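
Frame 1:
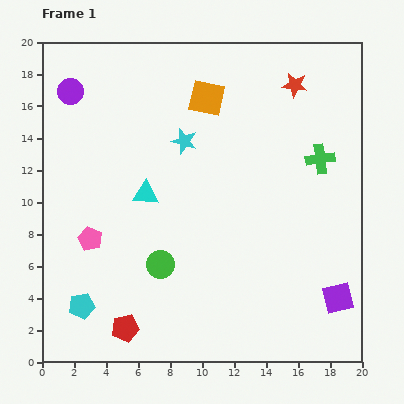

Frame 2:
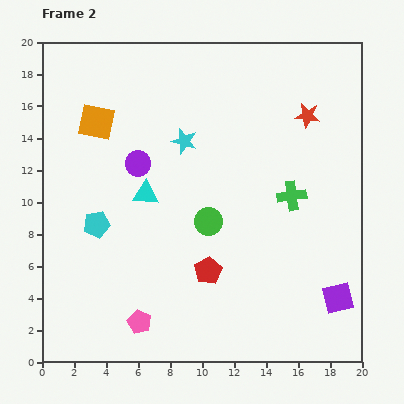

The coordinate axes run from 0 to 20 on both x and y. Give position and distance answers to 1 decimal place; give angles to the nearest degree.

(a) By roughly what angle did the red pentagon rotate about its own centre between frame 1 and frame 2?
18° counter-clockwise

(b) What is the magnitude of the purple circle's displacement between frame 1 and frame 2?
6.2

The purple circle moved from (1.8, 16.9) to (6.0, 12.4), a distance of √(4.2² + 4.5²) ≈ 6.2.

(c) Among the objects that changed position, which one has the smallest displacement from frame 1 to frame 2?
the red star

(moved 2.1)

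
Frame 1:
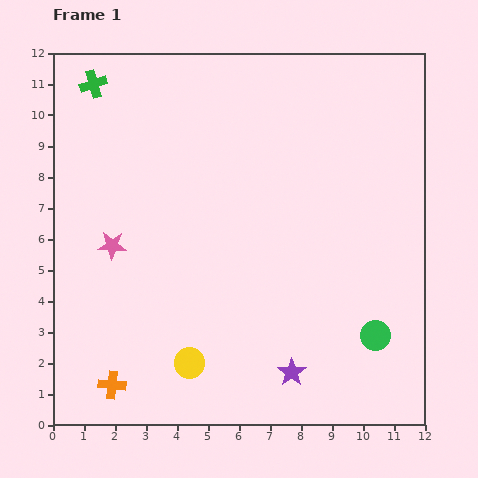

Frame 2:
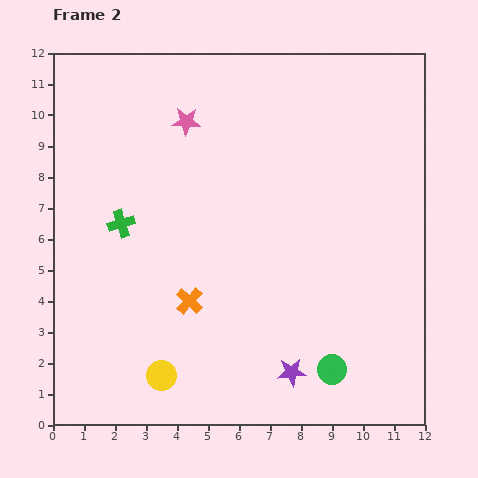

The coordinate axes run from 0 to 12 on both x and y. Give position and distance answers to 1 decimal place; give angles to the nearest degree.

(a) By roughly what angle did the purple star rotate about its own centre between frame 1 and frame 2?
30° clockwise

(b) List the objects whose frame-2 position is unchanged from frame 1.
the purple star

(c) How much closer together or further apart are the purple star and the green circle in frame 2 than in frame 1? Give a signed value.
-1.7

Distance in frame 1: 3.0. Distance in frame 2: 1.3.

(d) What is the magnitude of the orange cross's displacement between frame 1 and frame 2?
3.7

The orange cross moved from (1.9, 1.3) to (4.4, 4.0), a distance of √(2.5² + 2.7²) ≈ 3.7.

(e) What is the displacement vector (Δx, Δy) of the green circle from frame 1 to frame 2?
(-1.4, -1.1)

The green circle was at (10.4, 2.9) in frame 1 and (9.0, 1.8) in frame 2.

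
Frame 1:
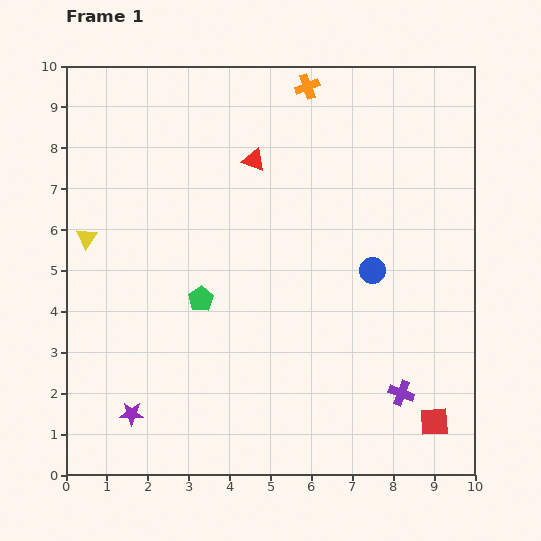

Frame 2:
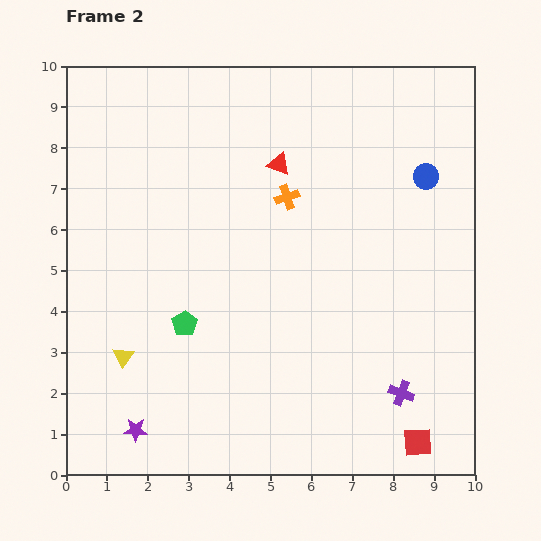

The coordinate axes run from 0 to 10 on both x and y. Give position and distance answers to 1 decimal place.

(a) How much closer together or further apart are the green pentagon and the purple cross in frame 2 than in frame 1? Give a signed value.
+0.2

Distance in frame 1: 5.4. Distance in frame 2: 5.6.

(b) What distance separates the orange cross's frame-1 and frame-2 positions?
2.7

The orange cross moved from (5.9, 9.5) to (5.4, 6.8), a distance of √(0.5² + 2.7²) ≈ 2.7.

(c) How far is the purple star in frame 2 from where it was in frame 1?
0.4

The purple star moved from (1.6, 1.5) to (1.7, 1.1), a distance of √(0.1² + 0.4²) ≈ 0.4.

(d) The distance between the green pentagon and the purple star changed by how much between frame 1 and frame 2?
-0.4

Distance in frame 1: 3.3. Distance in frame 2: 2.9.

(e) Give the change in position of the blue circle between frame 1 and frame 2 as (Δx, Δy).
(1.3, 2.3)

The blue circle was at (7.5, 5.0) in frame 1 and (8.8, 7.3) in frame 2.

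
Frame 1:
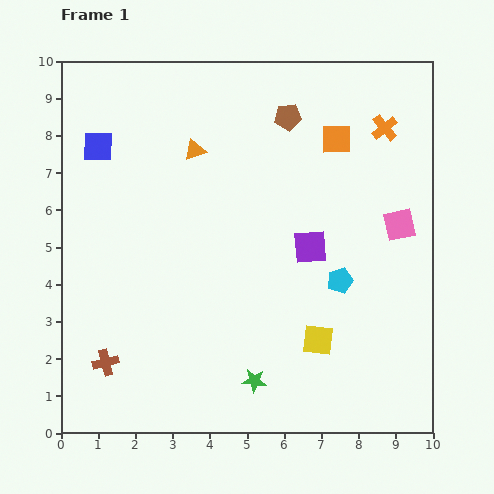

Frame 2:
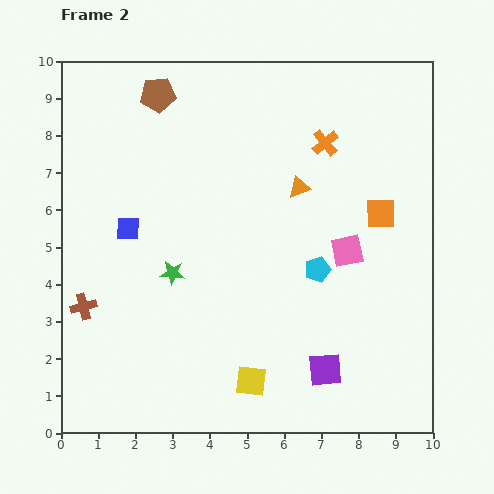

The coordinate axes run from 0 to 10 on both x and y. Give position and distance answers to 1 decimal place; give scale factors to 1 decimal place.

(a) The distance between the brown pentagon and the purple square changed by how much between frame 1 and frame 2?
+5.1

Distance in frame 1: 3.6. Distance in frame 2: 8.7.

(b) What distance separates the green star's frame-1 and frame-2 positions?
3.6

The green star moved from (5.2, 1.4) to (3.0, 4.3), a distance of √(2.2² + 2.9²) ≈ 3.6.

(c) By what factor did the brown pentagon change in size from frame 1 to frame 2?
1.3×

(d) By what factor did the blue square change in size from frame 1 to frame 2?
0.8×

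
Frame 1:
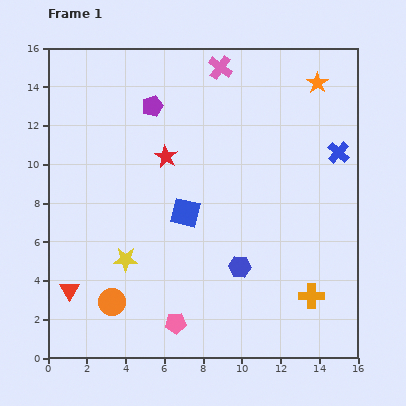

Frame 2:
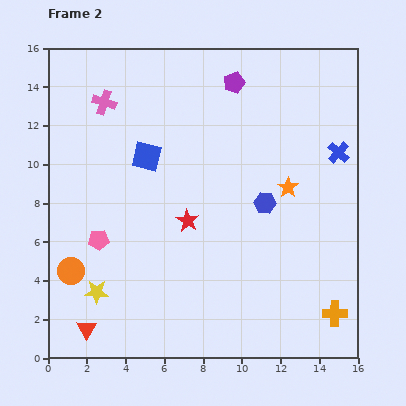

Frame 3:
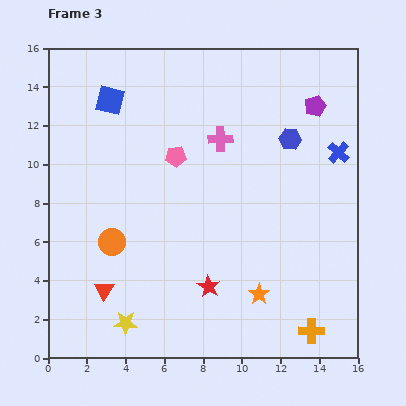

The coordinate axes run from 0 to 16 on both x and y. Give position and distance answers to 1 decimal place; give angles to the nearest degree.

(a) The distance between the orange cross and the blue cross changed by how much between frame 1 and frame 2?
+0.8

Distance in frame 1: 7.5. Distance in frame 2: 8.3.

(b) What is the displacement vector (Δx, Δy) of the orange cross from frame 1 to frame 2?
(1.2, -0.9)

The orange cross was at (13.6, 3.2) in frame 1 and (14.8, 2.3) in frame 2.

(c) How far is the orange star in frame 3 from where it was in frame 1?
11.3

The orange star moved from (13.9, 14.2) to (10.9, 3.3), a distance of √(3.0² + 10.9²) ≈ 11.3.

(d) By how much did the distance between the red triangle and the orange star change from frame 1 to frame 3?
-8.7

Distance in frame 1: 16.7. Distance in frame 3: 8.0.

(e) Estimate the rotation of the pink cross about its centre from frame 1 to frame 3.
37° counter-clockwise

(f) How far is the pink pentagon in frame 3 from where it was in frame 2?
5.9

The pink pentagon moved from (2.6, 6.1) to (6.6, 10.4), a distance of √(4.0² + 4.3²) ≈ 5.9.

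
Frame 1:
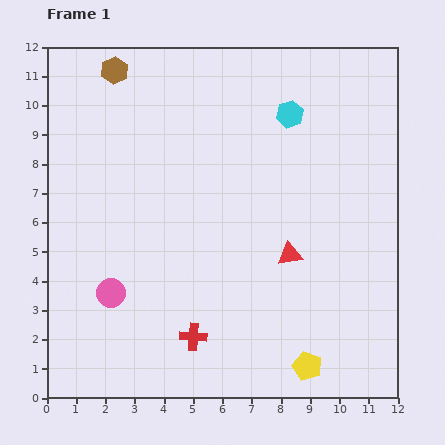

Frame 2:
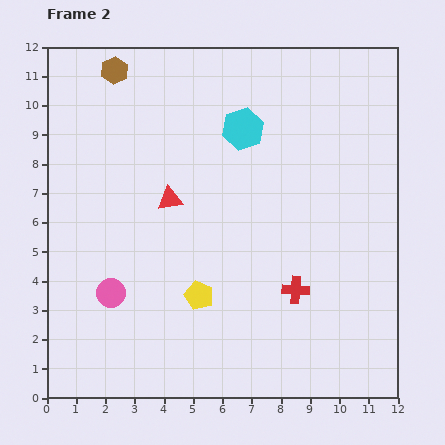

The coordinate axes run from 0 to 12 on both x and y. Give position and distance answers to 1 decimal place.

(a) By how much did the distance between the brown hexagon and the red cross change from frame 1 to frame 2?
+0.2

Distance in frame 1: 9.5. Distance in frame 2: 9.7.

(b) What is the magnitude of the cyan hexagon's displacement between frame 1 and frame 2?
1.7

The cyan hexagon moved from (8.3, 9.7) to (6.7, 9.2), a distance of √(1.6² + 0.5²) ≈ 1.7.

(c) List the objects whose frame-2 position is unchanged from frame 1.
the pink circle, the brown hexagon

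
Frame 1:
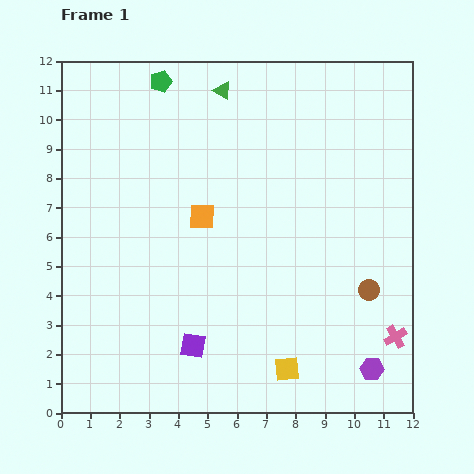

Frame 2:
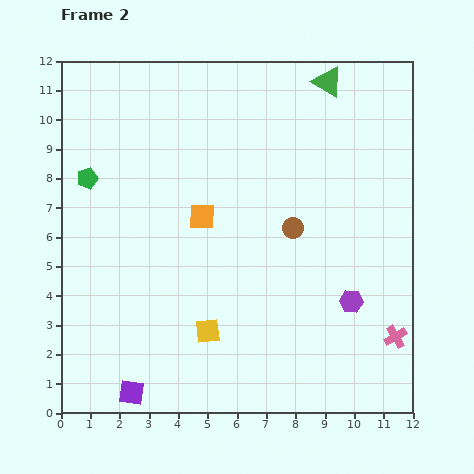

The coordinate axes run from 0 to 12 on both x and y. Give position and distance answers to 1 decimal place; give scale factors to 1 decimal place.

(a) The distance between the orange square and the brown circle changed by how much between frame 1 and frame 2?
-3.1

Distance in frame 1: 6.2. Distance in frame 2: 3.1.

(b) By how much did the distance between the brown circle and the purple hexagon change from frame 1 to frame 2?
+0.5

Distance in frame 1: 2.7. Distance in frame 2: 3.2.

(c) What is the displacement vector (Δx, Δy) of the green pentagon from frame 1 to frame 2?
(-2.5, -3.3)

The green pentagon was at (3.4, 11.3) in frame 1 and (0.9, 8.0) in frame 2.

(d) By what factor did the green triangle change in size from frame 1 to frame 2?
1.7×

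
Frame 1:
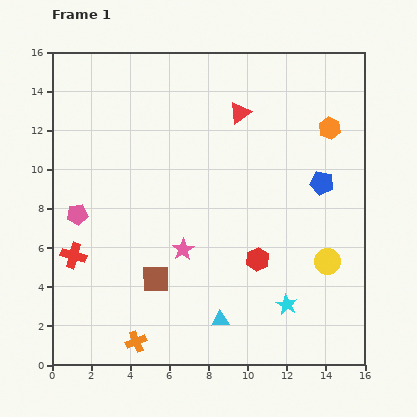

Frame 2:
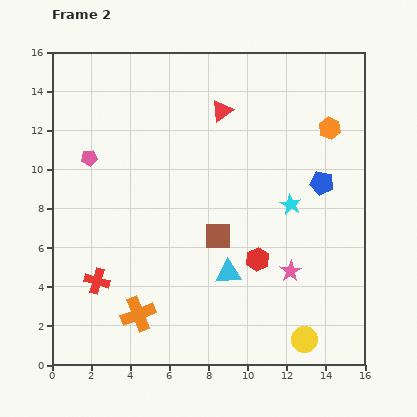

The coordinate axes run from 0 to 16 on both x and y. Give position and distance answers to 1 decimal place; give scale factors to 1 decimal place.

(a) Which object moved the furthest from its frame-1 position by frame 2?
the pink star

(moved 5.6; next 5.1)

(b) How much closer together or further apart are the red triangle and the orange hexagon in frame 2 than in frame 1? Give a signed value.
+0.9

Distance in frame 1: 4.7. Distance in frame 2: 5.6.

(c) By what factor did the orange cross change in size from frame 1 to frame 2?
1.7×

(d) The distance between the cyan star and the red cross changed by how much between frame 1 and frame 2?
-0.6

Distance in frame 1: 11.2. Distance in frame 2: 10.6.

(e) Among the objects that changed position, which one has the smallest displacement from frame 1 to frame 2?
the red triangle

(moved 0.9)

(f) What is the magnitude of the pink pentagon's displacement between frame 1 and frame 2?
3.0

The pink pentagon moved from (1.3, 7.7) to (1.9, 10.6), a distance of √(0.6² + 2.9²) ≈ 3.0.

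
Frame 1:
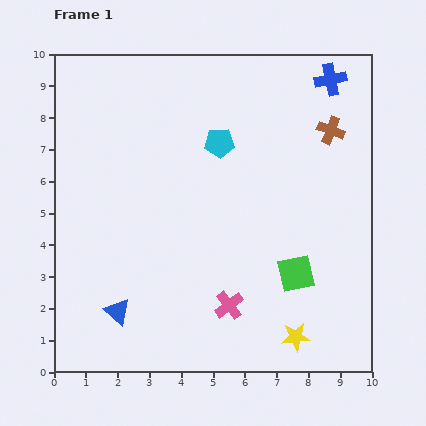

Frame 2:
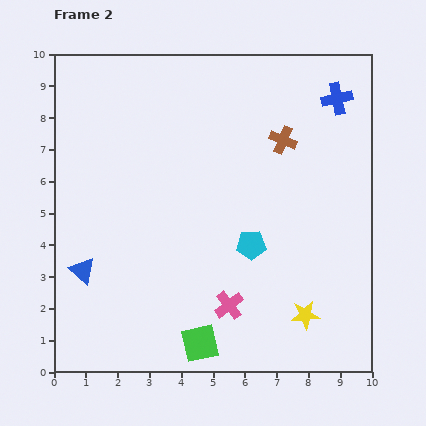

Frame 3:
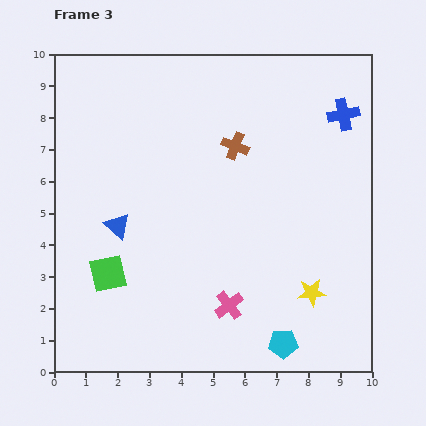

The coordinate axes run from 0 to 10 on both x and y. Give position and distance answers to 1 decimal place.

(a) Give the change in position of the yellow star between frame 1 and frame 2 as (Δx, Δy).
(0.3, 0.7)

The yellow star was at (7.6, 1.1) in frame 1 and (7.9, 1.8) in frame 2.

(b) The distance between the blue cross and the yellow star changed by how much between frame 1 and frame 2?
-1.3

Distance in frame 1: 8.2. Distance in frame 2: 6.9.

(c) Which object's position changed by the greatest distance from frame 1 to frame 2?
the green square

(moved 3.7; next 3.4)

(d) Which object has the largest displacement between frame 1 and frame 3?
the cyan pentagon

(moved 6.6; next 5.9)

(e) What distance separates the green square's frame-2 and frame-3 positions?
3.6

The green square moved from (4.6, 0.9) to (1.7, 3.1), a distance of √(2.9² + 2.2²) ≈ 3.6.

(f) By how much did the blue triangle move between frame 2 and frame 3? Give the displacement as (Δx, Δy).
(1.1, 1.4)

The blue triangle was at (0.9, 3.2) in frame 2 and (2.0, 4.6) in frame 3.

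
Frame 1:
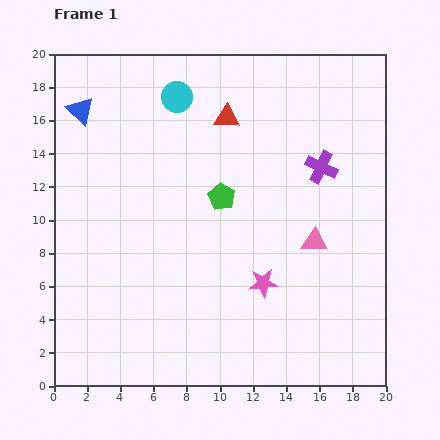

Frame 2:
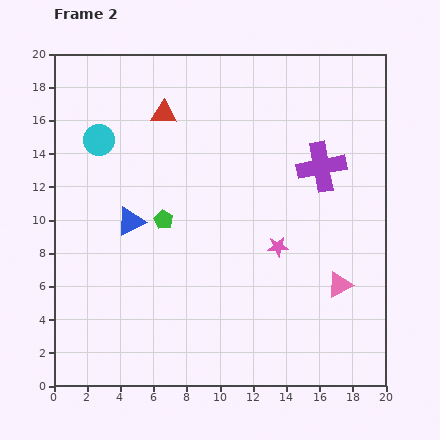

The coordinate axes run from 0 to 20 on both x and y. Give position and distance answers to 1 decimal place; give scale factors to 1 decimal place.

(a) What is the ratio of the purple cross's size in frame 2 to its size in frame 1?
1.5×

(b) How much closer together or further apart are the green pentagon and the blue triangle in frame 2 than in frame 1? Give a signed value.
-8.0

Distance in frame 1: 10.0. Distance in frame 2: 2.0.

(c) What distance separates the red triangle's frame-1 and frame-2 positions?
3.8

The red triangle moved from (10.4, 16.2) to (6.6, 16.4), a distance of √(3.8² + 0.2²) ≈ 3.8.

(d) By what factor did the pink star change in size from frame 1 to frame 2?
0.7×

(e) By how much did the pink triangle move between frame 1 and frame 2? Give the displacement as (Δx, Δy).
(1.5, -2.6)

The pink triangle was at (15.7, 8.7) in frame 1 and (17.2, 6.1) in frame 2.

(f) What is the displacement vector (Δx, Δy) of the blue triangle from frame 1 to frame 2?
(3.0, -6.7)

The blue triangle was at (1.6, 16.6) in frame 1 and (4.6, 9.9) in frame 2.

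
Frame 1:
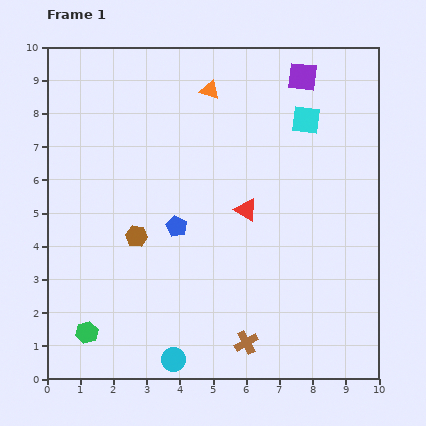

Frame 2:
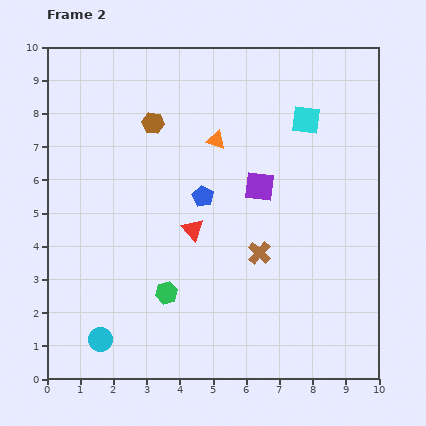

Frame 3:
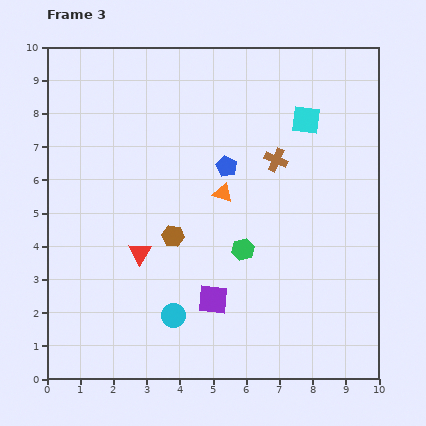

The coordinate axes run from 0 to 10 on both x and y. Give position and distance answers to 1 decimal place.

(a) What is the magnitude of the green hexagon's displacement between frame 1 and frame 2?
2.7

The green hexagon moved from (1.2, 1.4) to (3.6, 2.6), a distance of √(2.4² + 1.2²) ≈ 2.7.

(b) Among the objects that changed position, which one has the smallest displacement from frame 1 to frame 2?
the blue pentagon

(moved 1.2)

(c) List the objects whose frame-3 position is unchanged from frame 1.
the cyan square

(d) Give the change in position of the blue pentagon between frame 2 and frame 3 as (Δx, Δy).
(0.7, 0.9)

The blue pentagon was at (4.7, 5.5) in frame 2 and (5.4, 6.4) in frame 3.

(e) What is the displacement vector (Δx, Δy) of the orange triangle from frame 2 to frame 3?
(0.2, -1.6)

The orange triangle was at (5.1, 7.2) in frame 2 and (5.3, 5.6) in frame 3.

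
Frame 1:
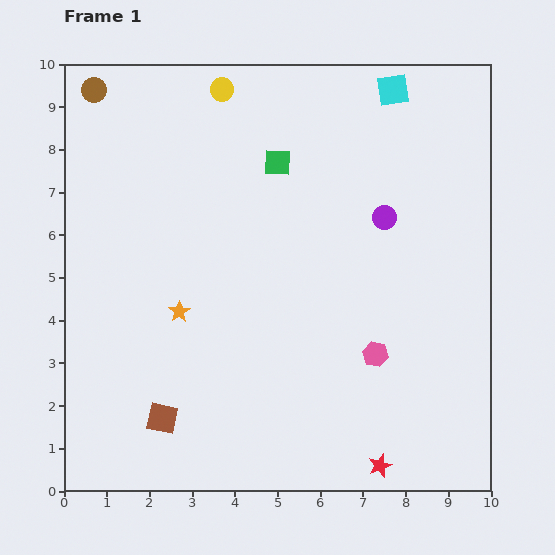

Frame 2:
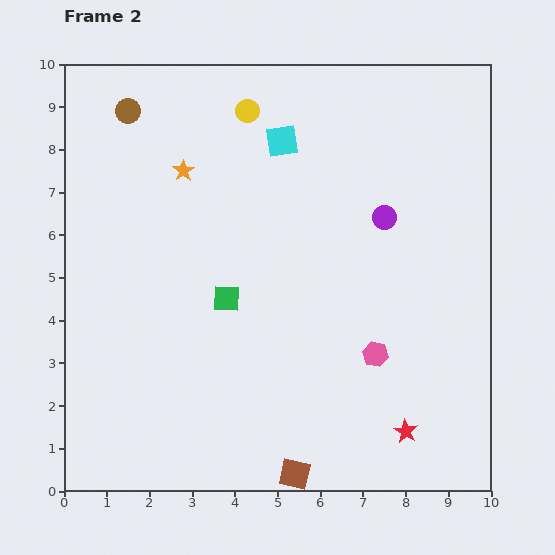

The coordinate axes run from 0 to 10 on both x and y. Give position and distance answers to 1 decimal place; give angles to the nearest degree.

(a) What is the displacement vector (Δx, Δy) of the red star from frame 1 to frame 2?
(0.6, 0.8)

The red star was at (7.4, 0.6) in frame 1 and (8.0, 1.4) in frame 2.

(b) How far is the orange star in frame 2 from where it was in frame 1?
3.3

The orange star moved from (2.7, 4.2) to (2.8, 7.5), a distance of √(0.1² + 3.3²) ≈ 3.3.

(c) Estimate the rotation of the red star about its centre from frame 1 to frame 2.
23° counter-clockwise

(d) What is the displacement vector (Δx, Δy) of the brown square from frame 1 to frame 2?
(3.1, -1.3)

The brown square was at (2.3, 1.7) in frame 1 and (5.4, 0.4) in frame 2.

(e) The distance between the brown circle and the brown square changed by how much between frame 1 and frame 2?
+1.5

Distance in frame 1: 7.9. Distance in frame 2: 9.4.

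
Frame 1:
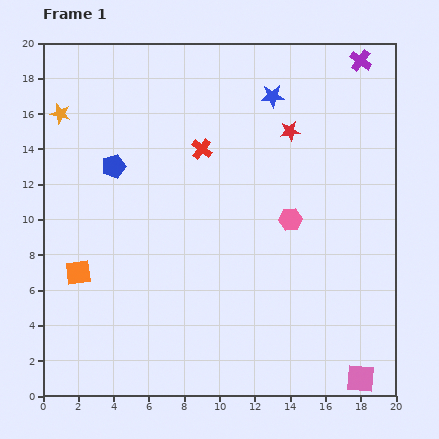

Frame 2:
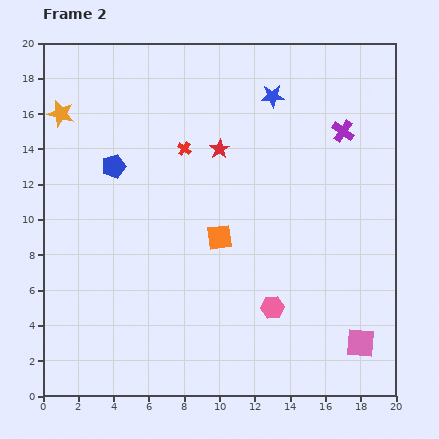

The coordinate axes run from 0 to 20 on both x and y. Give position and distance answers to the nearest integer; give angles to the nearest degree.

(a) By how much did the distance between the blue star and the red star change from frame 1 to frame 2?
+2

Distance in frame 1: 2. Distance in frame 2: 4.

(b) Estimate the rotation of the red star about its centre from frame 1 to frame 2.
25° counter-clockwise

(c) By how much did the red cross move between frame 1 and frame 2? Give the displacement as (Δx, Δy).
(-1, 0)

The red cross was at (9, 14) in frame 1 and (8, 14) in frame 2.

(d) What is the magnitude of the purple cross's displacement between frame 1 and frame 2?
4

The purple cross moved from (18, 19) to (17, 15), a distance of √(1² + 4²) ≈ 4.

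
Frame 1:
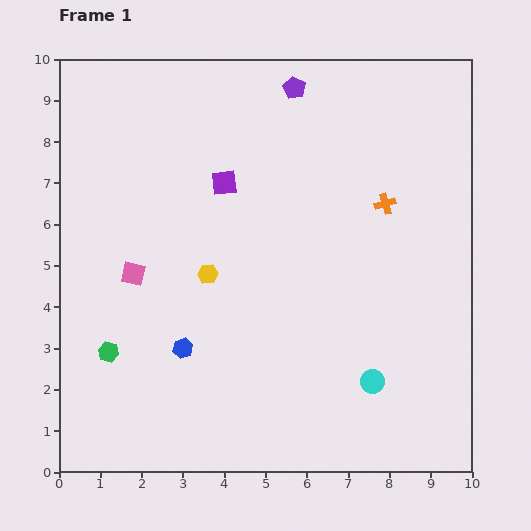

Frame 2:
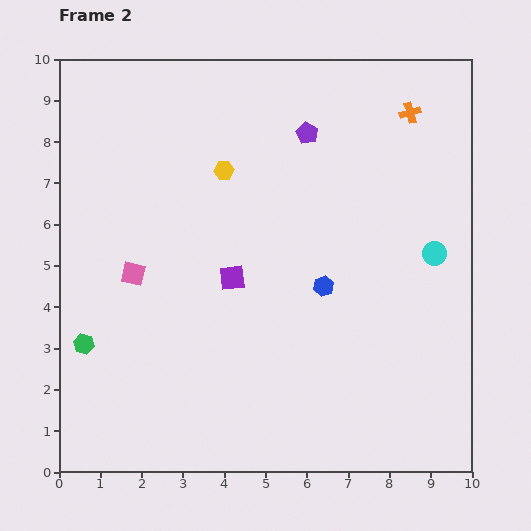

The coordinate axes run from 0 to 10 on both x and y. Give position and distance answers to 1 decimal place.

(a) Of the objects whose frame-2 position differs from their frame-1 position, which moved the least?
the green hexagon

(moved 0.6)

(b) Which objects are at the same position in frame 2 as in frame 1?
the pink square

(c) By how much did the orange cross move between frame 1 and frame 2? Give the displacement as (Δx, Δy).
(0.6, 2.2)

The orange cross was at (7.9, 6.5) in frame 1 and (8.5, 8.7) in frame 2.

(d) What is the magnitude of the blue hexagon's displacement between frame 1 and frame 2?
3.7

The blue hexagon moved from (3.0, 3.0) to (6.4, 4.5), a distance of √(3.4² + 1.5²) ≈ 3.7.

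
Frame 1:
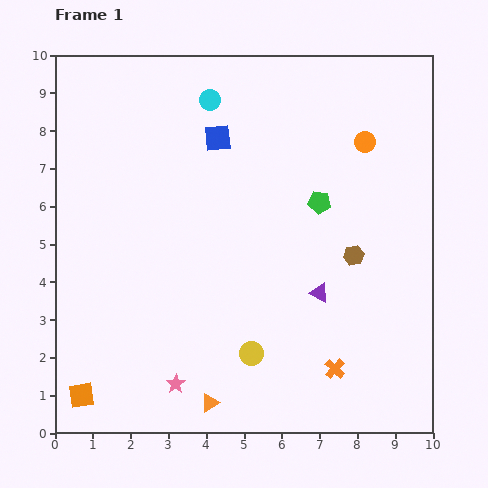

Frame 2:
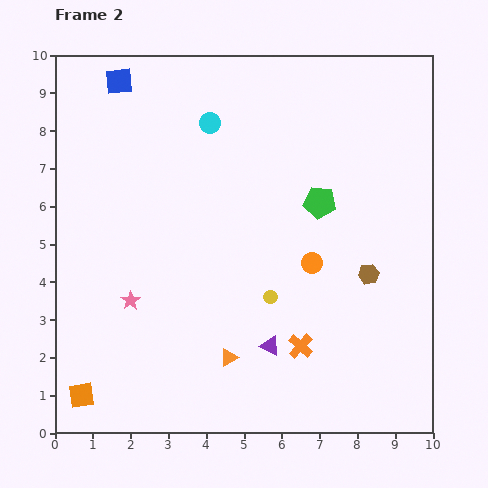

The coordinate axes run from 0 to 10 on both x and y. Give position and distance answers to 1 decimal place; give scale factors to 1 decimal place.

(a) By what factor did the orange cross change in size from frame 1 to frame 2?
1.3×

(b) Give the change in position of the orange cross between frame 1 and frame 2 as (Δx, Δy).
(-0.9, 0.6)

The orange cross was at (7.4, 1.7) in frame 1 and (6.5, 2.3) in frame 2.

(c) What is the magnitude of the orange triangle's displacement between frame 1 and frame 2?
1.3

The orange triangle moved from (4.1, 0.8) to (4.6, 2.0), a distance of √(0.5² + 1.2²) ≈ 1.3.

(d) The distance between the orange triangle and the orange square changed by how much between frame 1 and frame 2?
+0.6

Distance in frame 1: 3.4. Distance in frame 2: 4.0.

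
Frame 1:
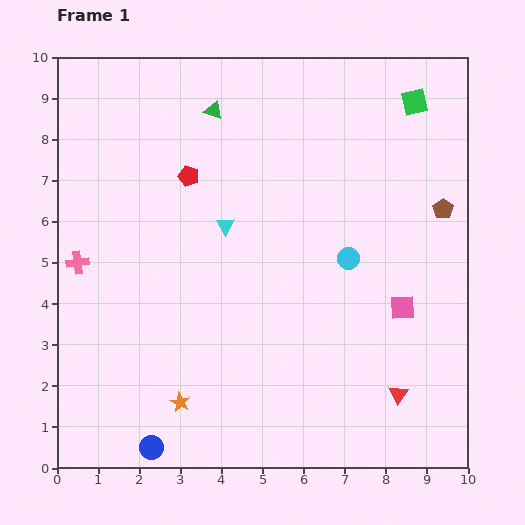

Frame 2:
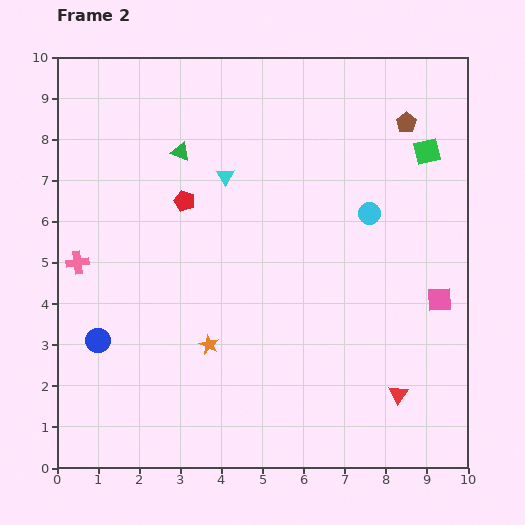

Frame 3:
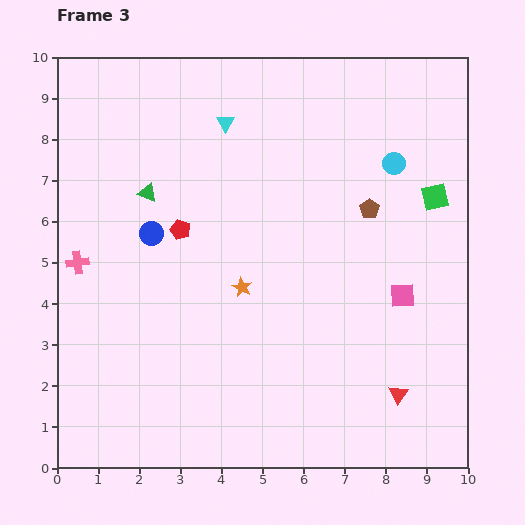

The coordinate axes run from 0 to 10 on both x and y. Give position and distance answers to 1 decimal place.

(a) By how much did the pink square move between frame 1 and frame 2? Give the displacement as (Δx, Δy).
(0.9, 0.2)

The pink square was at (8.4, 3.9) in frame 1 and (9.3, 4.1) in frame 2.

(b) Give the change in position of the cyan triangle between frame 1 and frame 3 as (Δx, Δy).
(0.0, 2.5)

The cyan triangle was at (4.1, 5.9) in frame 1 and (4.1, 8.4) in frame 3.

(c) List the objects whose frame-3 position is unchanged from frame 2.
the pink cross, the red triangle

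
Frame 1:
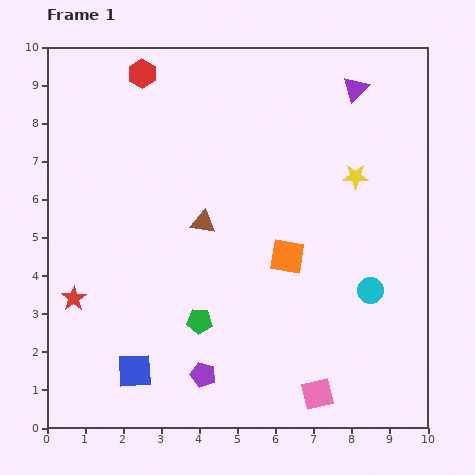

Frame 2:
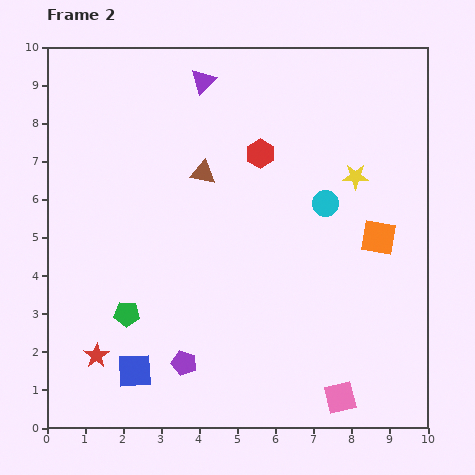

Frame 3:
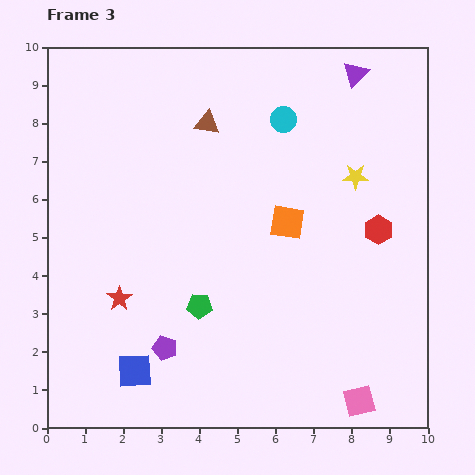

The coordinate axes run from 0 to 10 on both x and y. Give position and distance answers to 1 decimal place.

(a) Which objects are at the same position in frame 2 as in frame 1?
the blue square, the yellow star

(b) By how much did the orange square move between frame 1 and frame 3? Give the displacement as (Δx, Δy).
(0.0, 0.9)

The orange square was at (6.3, 4.5) in frame 1 and (6.3, 5.4) in frame 3.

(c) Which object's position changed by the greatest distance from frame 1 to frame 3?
the red hexagon

(moved 7.4; next 5.1)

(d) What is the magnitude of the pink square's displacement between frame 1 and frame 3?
1.1

The pink square moved from (7.1, 0.9) to (8.2, 0.7), a distance of √(1.1² + 0.2²) ≈ 1.1.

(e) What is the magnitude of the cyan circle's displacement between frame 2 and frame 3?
2.5

The cyan circle moved from (7.3, 5.9) to (6.2, 8.1), a distance of √(1.1² + 2.2²) ≈ 2.5.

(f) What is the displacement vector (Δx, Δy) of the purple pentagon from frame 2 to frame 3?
(-0.5, 0.4)

The purple pentagon was at (3.6, 1.7) in frame 2 and (3.1, 2.1) in frame 3.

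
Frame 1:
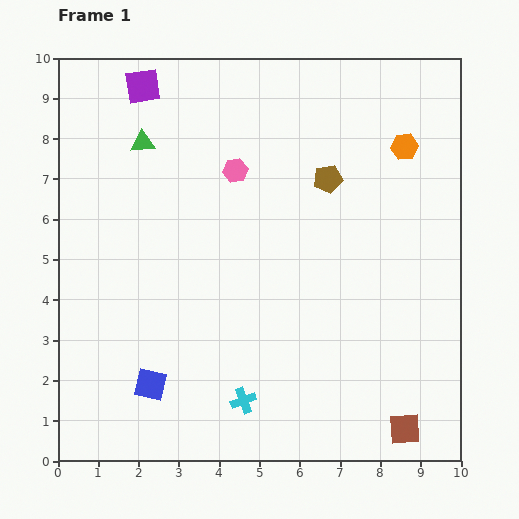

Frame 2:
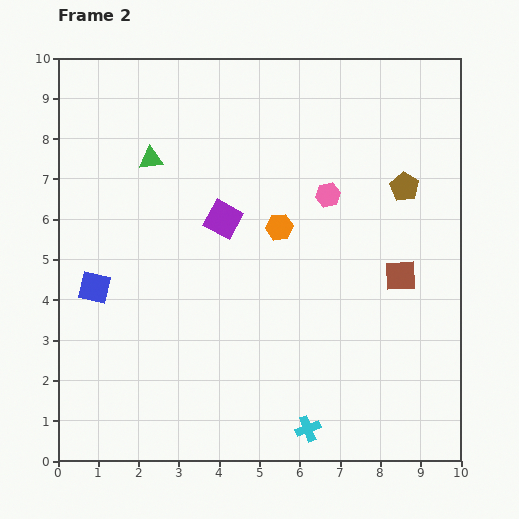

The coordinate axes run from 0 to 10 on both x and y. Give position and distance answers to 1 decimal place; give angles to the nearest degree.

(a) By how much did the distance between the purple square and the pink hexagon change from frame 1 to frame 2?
-0.4

Distance in frame 1: 3.1. Distance in frame 2: 2.7.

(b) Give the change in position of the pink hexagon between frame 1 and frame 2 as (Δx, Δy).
(2.3, -0.6)

The pink hexagon was at (4.4, 7.2) in frame 1 and (6.7, 6.6) in frame 2.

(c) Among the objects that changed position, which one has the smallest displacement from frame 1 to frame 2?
the green triangle

(moved 0.4)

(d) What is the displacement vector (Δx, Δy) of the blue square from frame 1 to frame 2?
(-1.4, 2.4)

The blue square was at (2.3, 1.9) in frame 1 and (0.9, 4.3) in frame 2.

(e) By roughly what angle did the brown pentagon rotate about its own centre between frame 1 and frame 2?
31° counter-clockwise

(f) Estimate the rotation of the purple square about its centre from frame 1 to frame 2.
37° clockwise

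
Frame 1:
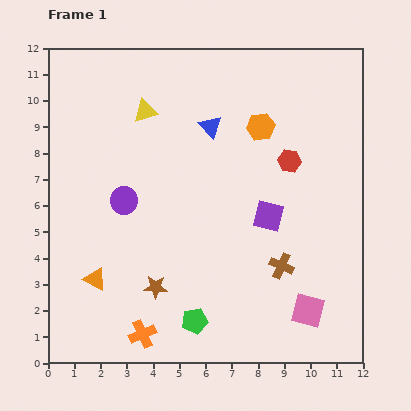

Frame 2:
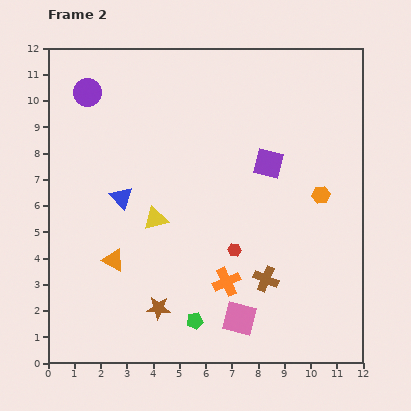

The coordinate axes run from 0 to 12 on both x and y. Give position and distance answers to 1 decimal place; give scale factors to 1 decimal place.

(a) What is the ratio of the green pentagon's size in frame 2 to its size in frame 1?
0.6×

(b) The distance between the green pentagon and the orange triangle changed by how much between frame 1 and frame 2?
-0.2

Distance in frame 1: 4.1. Distance in frame 2: 3.9.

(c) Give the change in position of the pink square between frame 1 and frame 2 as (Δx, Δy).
(-2.6, -0.3)

The pink square was at (9.9, 2.0) in frame 1 and (7.3, 1.7) in frame 2.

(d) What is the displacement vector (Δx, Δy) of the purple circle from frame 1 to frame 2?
(-1.4, 4.1)

The purple circle was at (2.9, 6.2) in frame 1 and (1.5, 10.3) in frame 2.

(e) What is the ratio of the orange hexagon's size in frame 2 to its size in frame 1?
0.6×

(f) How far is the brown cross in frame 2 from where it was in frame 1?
0.8

The brown cross moved from (8.9, 3.7) to (8.3, 3.2), a distance of √(0.6² + 0.5²) ≈ 0.8.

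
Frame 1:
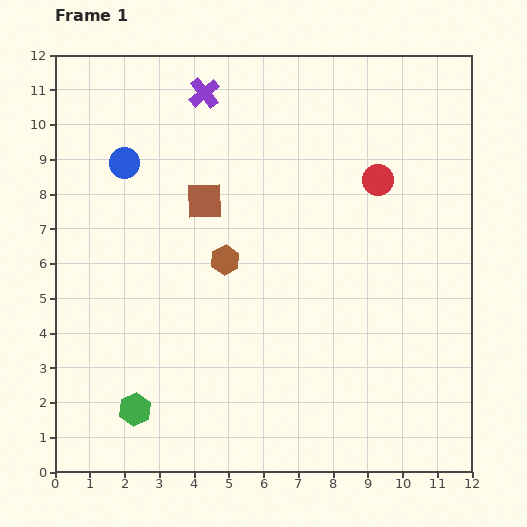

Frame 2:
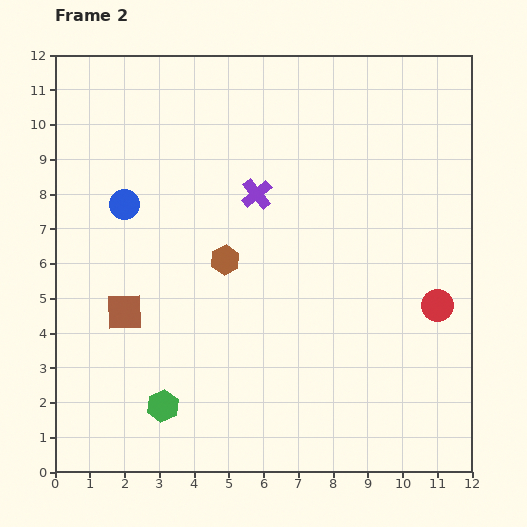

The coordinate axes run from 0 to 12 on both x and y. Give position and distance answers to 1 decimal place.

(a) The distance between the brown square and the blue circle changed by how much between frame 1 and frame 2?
+0.6

Distance in frame 1: 2.5. Distance in frame 2: 3.1.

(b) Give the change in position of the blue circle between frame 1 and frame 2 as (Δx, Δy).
(0.0, -1.2)

The blue circle was at (2.0, 8.9) in frame 1 and (2.0, 7.7) in frame 2.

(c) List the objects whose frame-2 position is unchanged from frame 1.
the brown hexagon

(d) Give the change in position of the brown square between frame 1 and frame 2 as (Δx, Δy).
(-2.3, -3.2)

The brown square was at (4.3, 7.8) in frame 1 and (2.0, 4.6) in frame 2.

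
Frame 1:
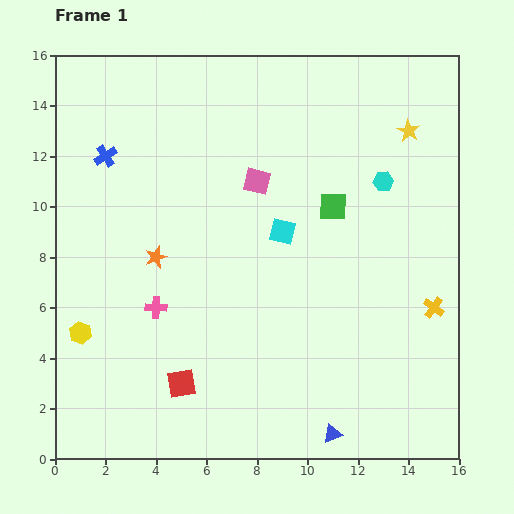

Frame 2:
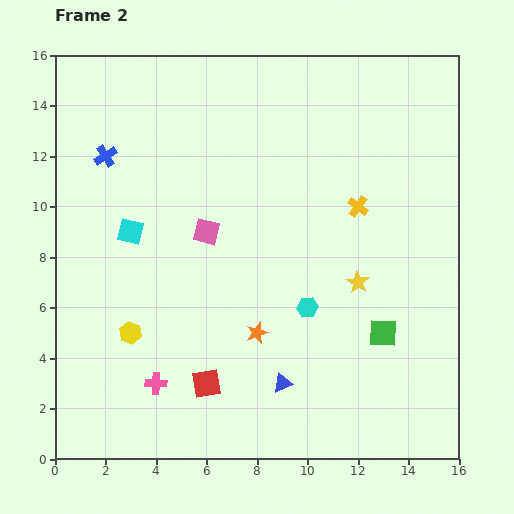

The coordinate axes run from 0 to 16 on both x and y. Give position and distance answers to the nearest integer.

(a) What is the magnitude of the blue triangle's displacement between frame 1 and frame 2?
3

The blue triangle moved from (11, 1) to (9, 3), a distance of √(2² + 2²) ≈ 3.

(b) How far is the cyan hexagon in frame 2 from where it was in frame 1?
6

The cyan hexagon moved from (13, 11) to (10, 6), a distance of √(3² + 5²) ≈ 6.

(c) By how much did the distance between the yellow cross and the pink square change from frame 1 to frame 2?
-3

Distance in frame 1: 9. Distance in frame 2: 6.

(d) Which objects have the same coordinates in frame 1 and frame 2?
the blue cross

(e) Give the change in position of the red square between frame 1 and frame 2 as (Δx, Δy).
(1, 0)

The red square was at (5, 3) in frame 1 and (6, 3) in frame 2.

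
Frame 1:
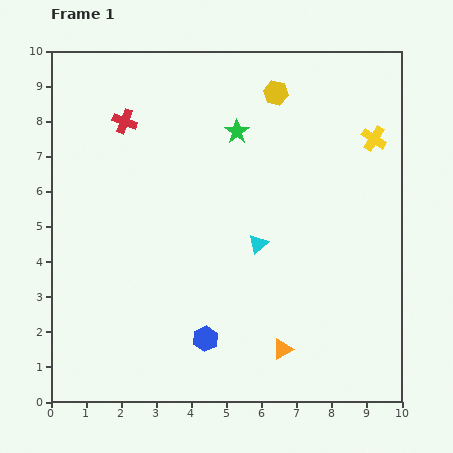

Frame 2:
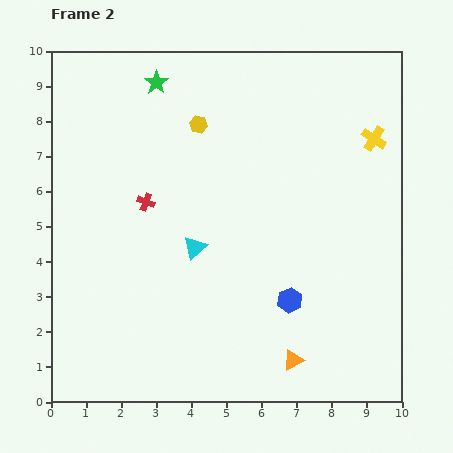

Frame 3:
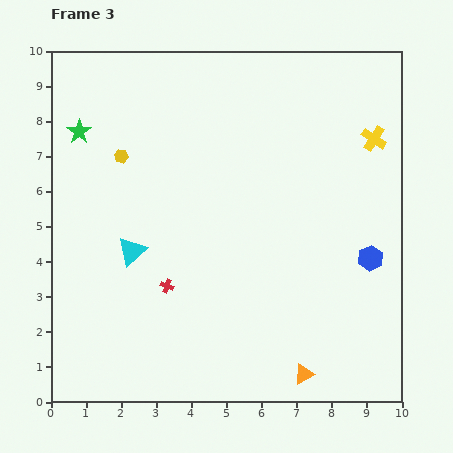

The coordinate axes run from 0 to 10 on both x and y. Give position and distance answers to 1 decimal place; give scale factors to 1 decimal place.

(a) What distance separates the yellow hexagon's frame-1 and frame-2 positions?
2.4

The yellow hexagon moved from (6.4, 8.8) to (4.2, 7.9), a distance of √(2.2² + 0.9²) ≈ 2.4.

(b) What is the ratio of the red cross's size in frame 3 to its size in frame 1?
0.6×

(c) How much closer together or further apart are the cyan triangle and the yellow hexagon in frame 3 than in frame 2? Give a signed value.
-0.8

Distance in frame 2: 3.5. Distance in frame 3: 2.7.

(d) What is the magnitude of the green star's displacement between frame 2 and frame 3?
2.6

The green star moved from (3.0, 9.1) to (0.8, 7.7), a distance of √(2.2² + 1.4²) ≈ 2.6.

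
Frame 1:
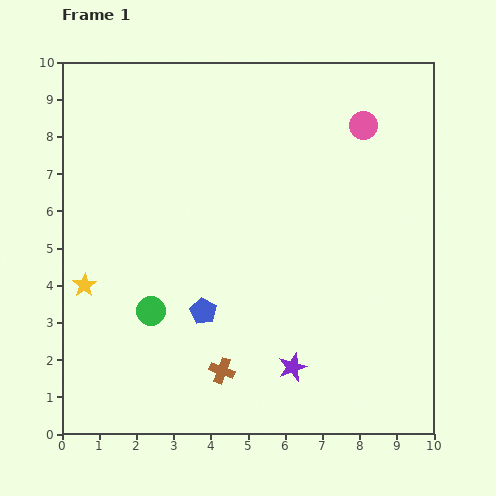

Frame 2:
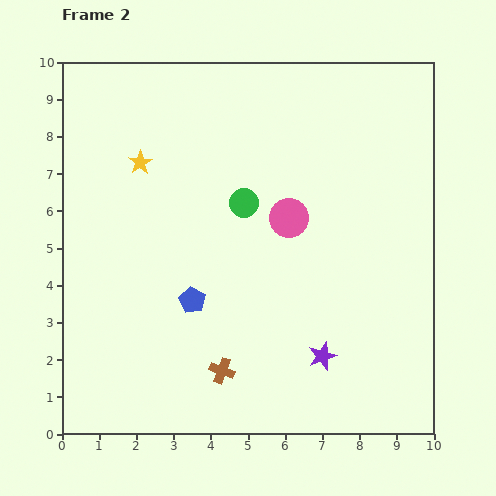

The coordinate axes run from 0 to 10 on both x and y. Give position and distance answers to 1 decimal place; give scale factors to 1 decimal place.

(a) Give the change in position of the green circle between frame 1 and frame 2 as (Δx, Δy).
(2.5, 2.9)

The green circle was at (2.4, 3.3) in frame 1 and (4.9, 6.2) in frame 2.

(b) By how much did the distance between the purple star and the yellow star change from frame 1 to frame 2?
+1.1

Distance in frame 1: 6.0. Distance in frame 2: 7.1.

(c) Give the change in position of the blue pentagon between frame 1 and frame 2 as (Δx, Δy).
(-0.3, 0.3)

The blue pentagon was at (3.8, 3.3) in frame 1 and (3.5, 3.6) in frame 2.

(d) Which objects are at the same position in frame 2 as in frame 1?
the brown cross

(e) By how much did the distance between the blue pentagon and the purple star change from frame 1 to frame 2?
+1.0

Distance in frame 1: 2.8. Distance in frame 2: 3.8.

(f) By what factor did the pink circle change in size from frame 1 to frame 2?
1.4×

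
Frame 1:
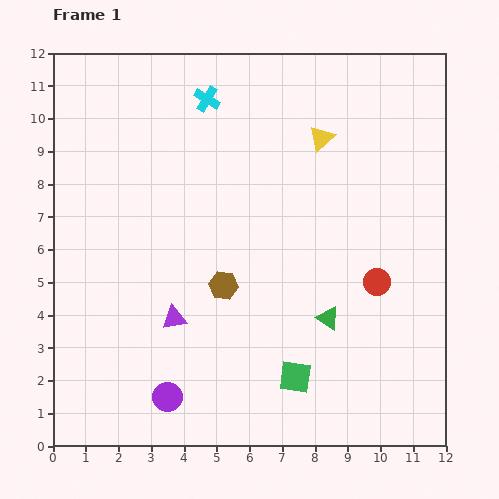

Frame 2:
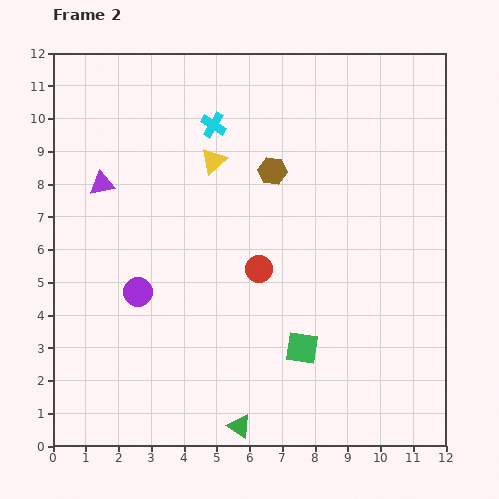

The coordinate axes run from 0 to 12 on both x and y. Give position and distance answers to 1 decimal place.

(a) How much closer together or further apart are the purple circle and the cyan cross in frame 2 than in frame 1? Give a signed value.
-3.6

Distance in frame 1: 9.2. Distance in frame 2: 5.6.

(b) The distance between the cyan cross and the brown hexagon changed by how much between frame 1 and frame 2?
-3.4

Distance in frame 1: 5.7. Distance in frame 2: 2.3.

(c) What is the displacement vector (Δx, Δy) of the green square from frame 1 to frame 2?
(0.2, 0.9)

The green square was at (7.4, 2.1) in frame 1 and (7.6, 3.0) in frame 2.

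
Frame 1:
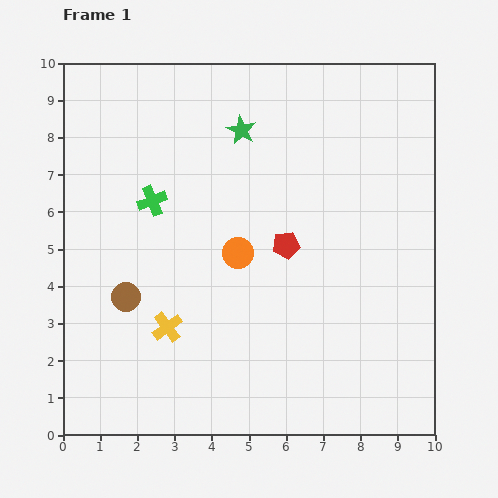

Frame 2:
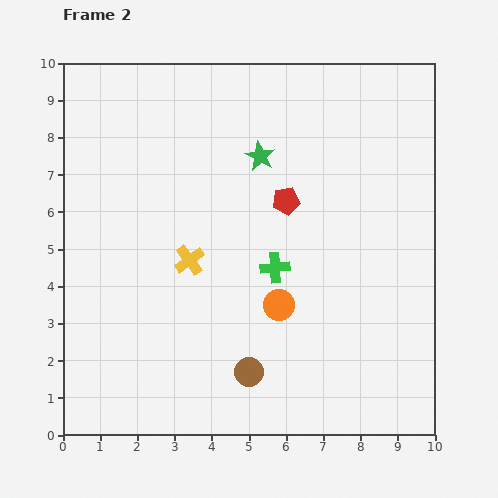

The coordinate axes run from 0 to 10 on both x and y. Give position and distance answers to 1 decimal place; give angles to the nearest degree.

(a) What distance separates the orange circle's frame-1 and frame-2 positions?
1.8

The orange circle moved from (4.7, 4.9) to (5.8, 3.5), a distance of √(1.1² + 1.4²) ≈ 1.8.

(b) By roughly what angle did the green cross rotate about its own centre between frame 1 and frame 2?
17° clockwise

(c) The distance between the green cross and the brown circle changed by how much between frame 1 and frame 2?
+0.2

Distance in frame 1: 2.7. Distance in frame 2: 2.9.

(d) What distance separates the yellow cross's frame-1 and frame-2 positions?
1.9

The yellow cross moved from (2.8, 2.9) to (3.4, 4.7), a distance of √(0.6² + 1.8²) ≈ 1.9.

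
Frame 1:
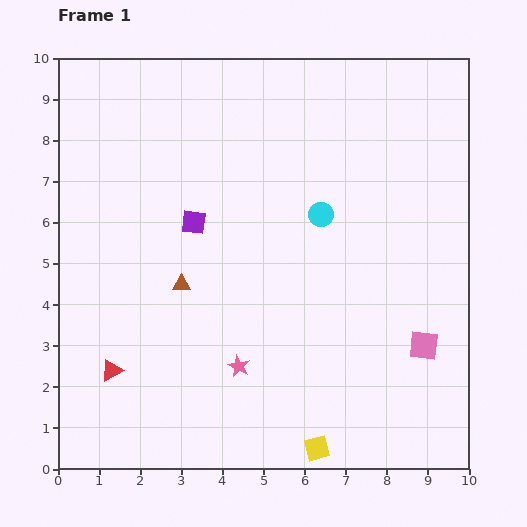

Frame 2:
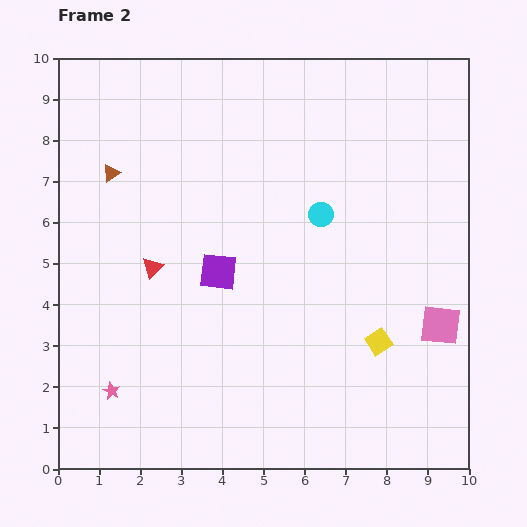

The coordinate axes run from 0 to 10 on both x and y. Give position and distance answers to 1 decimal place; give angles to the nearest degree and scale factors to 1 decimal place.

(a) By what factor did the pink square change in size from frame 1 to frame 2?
1.4×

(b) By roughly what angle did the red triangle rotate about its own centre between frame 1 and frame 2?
17° counter-clockwise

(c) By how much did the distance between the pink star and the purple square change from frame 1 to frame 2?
+0.2

Distance in frame 1: 3.7. Distance in frame 2: 3.9.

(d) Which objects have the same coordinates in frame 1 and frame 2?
the cyan circle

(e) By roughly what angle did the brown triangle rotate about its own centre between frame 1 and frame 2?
33° counter-clockwise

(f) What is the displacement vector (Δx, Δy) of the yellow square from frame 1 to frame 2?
(1.5, 2.6)

The yellow square was at (6.3, 0.5) in frame 1 and (7.8, 3.1) in frame 2.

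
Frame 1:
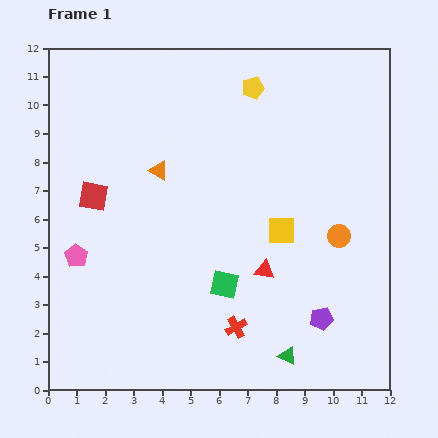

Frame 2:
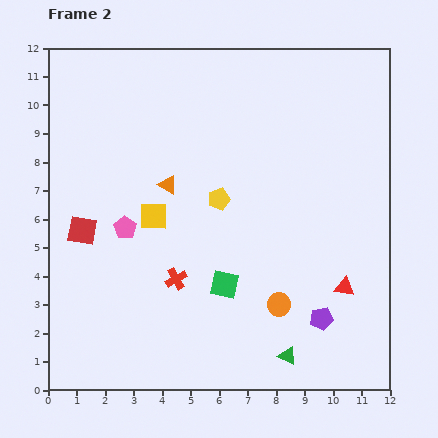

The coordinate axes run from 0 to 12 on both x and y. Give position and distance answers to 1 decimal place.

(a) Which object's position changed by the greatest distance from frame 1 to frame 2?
the yellow square

(moved 4.5; next 4.1)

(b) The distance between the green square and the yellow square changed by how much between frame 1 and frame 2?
+0.7

Distance in frame 1: 2.8. Distance in frame 2: 3.5.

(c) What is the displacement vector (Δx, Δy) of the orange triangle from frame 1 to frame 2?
(0.3, -0.5)

The orange triangle was at (3.9, 7.7) in frame 1 and (4.2, 7.2) in frame 2.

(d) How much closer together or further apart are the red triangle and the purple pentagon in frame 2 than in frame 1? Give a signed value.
-1.2

Distance in frame 1: 2.6. Distance in frame 2: 1.4.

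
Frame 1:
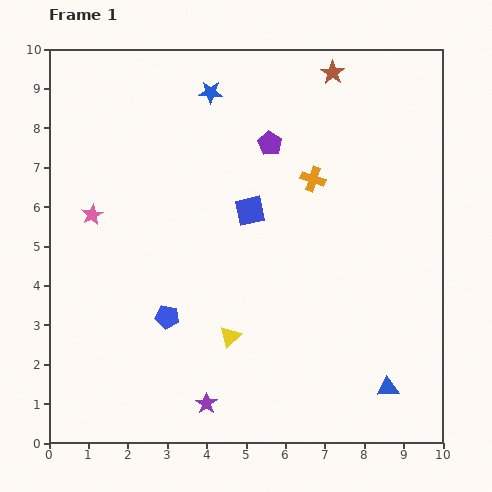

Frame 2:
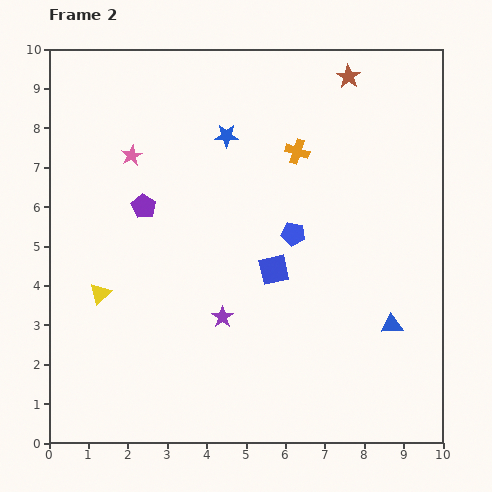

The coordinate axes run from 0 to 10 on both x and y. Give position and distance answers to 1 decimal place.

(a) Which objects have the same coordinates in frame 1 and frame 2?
none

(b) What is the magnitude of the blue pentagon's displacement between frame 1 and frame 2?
3.8

The blue pentagon moved from (3.0, 3.2) to (6.2, 5.3), a distance of √(3.2² + 2.1²) ≈ 3.8.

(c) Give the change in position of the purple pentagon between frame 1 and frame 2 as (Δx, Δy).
(-3.2, -1.6)

The purple pentagon was at (5.6, 7.6) in frame 1 and (2.4, 6.0) in frame 2.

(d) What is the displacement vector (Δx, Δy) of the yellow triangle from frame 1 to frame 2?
(-3.3, 1.1)

The yellow triangle was at (4.6, 2.7) in frame 1 and (1.3, 3.8) in frame 2.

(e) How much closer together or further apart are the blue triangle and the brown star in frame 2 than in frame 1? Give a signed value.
-1.7

Distance in frame 1: 8.1. Distance in frame 2: 6.4.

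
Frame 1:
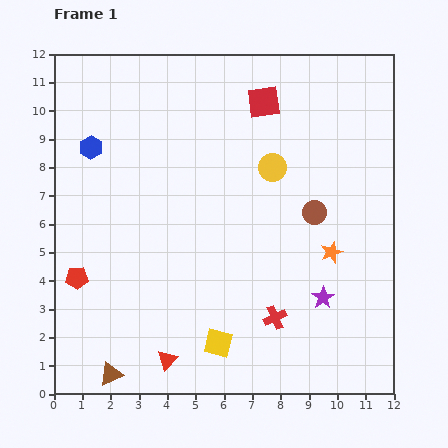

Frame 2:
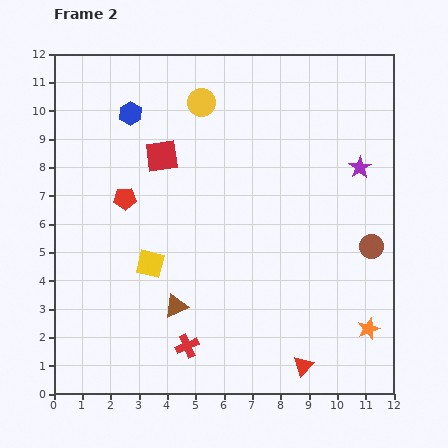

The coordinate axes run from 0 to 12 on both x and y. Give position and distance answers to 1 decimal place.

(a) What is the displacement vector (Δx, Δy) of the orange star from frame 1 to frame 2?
(1.3, -2.7)

The orange star was at (9.8, 5.0) in frame 1 and (11.1, 2.3) in frame 2.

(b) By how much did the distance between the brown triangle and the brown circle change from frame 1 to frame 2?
-2.0

Distance in frame 1: 9.2. Distance in frame 2: 7.2.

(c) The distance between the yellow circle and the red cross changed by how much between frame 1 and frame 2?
+3.3

Distance in frame 1: 5.3. Distance in frame 2: 8.6.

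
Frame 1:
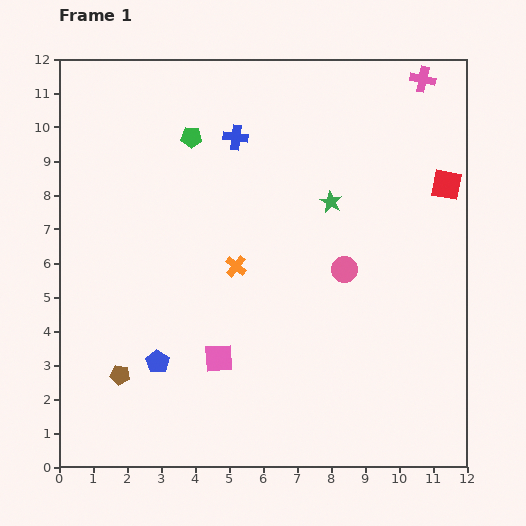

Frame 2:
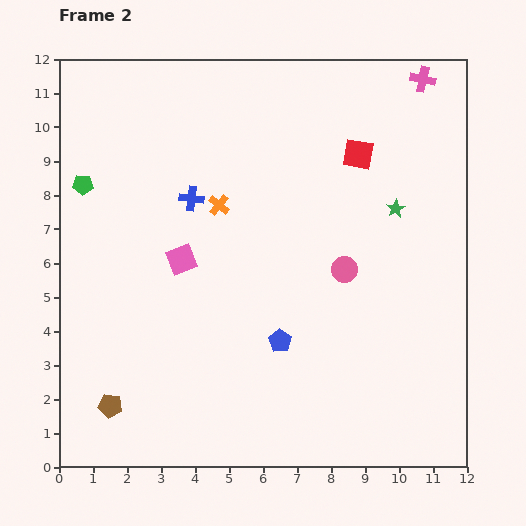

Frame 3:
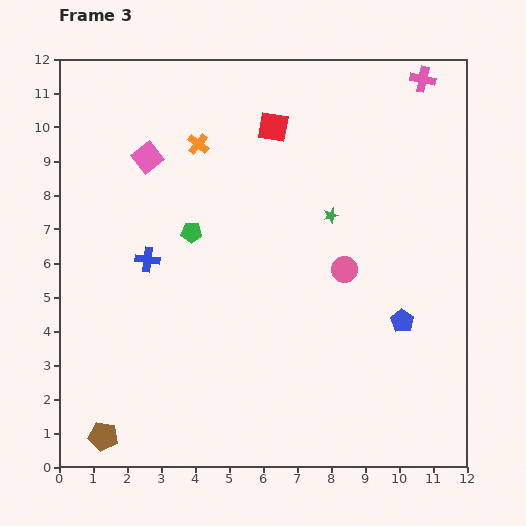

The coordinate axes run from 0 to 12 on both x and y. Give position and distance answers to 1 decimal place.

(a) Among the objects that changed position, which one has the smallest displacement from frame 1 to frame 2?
the brown pentagon

(moved 0.9)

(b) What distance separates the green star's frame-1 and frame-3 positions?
0.4

The green star moved from (8.0, 7.8) to (8.0, 7.4), a distance of √(0.0² + 0.4²) ≈ 0.4.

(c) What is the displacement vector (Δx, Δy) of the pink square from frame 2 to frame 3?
(-1.0, 3.0)

The pink square was at (3.6, 6.1) in frame 2 and (2.6, 9.1) in frame 3.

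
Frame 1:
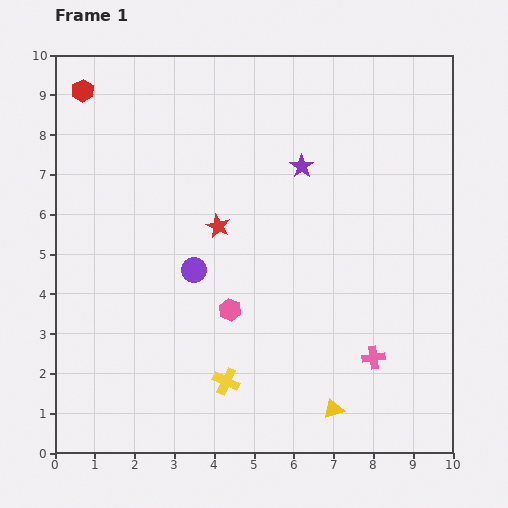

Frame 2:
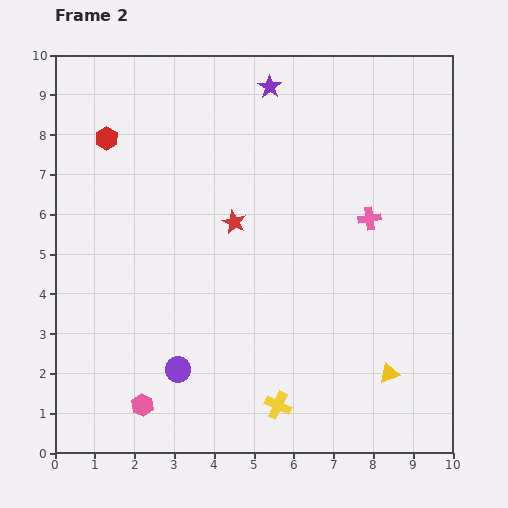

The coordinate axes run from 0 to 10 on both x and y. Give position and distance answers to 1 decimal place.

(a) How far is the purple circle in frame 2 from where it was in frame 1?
2.5

The purple circle moved from (3.5, 4.6) to (3.1, 2.1), a distance of √(0.4² + 2.5²) ≈ 2.5.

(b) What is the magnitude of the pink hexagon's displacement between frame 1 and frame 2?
3.3

The pink hexagon moved from (4.4, 3.6) to (2.2, 1.2), a distance of √(2.2² + 2.4²) ≈ 3.3.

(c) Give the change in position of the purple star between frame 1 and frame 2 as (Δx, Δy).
(-0.8, 2.0)

The purple star was at (6.2, 7.2) in frame 1 and (5.4, 9.2) in frame 2.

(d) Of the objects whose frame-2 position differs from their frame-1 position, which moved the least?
the red star

(moved 0.4)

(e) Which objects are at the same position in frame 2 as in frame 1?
none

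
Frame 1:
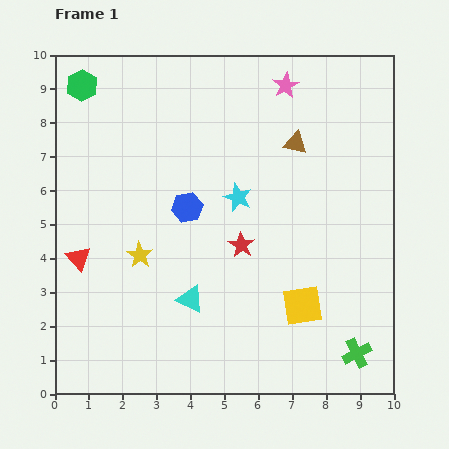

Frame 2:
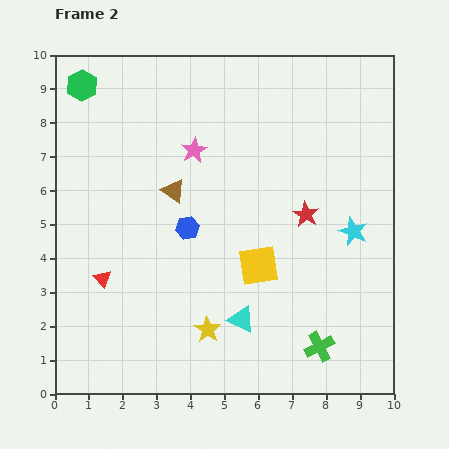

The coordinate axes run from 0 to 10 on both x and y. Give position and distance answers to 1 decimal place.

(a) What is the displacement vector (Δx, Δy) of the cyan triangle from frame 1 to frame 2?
(1.5, -0.6)

The cyan triangle was at (4.0, 2.8) in frame 1 and (5.5, 2.2) in frame 2.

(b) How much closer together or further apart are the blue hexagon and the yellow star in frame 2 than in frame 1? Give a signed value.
+1.1

Distance in frame 1: 2.0. Distance in frame 2: 3.1.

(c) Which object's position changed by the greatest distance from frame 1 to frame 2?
the brown triangle

(moved 3.9; next 3.5)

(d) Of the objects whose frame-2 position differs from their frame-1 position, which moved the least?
the blue hexagon

(moved 0.6)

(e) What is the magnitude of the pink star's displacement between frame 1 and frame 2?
3.3

The pink star moved from (6.8, 9.1) to (4.1, 7.2), a distance of √(2.7² + 1.9²) ≈ 3.3.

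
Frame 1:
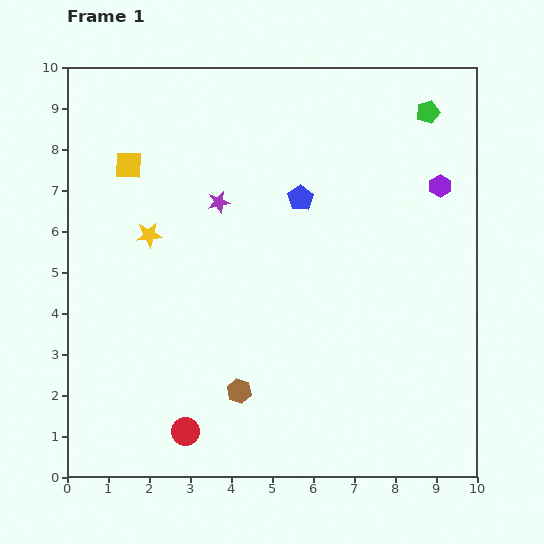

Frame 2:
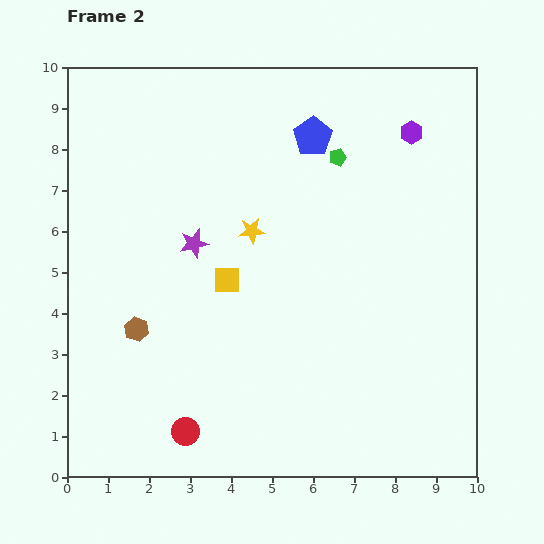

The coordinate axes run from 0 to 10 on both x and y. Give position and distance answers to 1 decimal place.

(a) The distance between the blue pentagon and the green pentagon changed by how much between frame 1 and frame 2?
-2.9

Distance in frame 1: 3.7. Distance in frame 2: 0.8.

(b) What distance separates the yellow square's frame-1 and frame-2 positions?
3.7

The yellow square moved from (1.5, 7.6) to (3.9, 4.8), a distance of √(2.4² + 2.8²) ≈ 3.7.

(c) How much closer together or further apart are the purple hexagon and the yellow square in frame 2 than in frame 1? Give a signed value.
-1.8

Distance in frame 1: 7.6. Distance in frame 2: 5.8.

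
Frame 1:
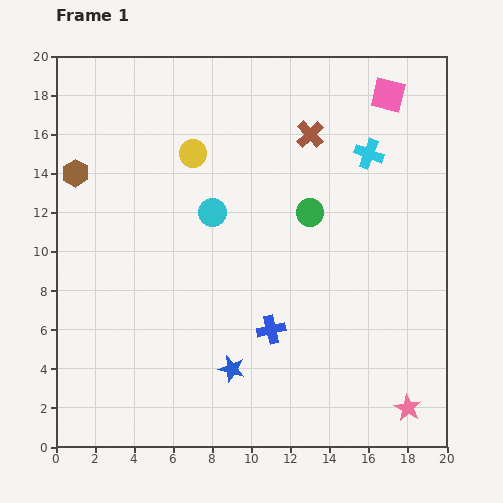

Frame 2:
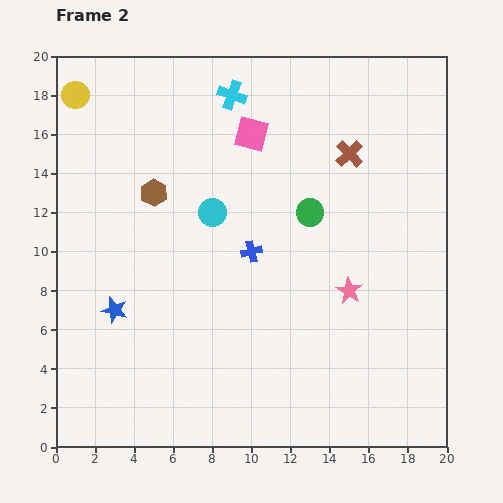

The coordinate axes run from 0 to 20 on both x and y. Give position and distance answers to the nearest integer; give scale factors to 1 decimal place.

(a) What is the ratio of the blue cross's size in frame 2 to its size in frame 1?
0.7×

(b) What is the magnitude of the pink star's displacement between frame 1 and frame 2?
7

The pink star moved from (18, 2) to (15, 8), a distance of √(3² + 6²) ≈ 7.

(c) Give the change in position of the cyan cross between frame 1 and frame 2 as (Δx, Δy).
(-7, 3)

The cyan cross was at (16, 15) in frame 1 and (9, 18) in frame 2.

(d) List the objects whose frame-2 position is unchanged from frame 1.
the green circle, the cyan circle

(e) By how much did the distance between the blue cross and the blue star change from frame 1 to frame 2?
+5

Distance in frame 1: 3. Distance in frame 2: 8.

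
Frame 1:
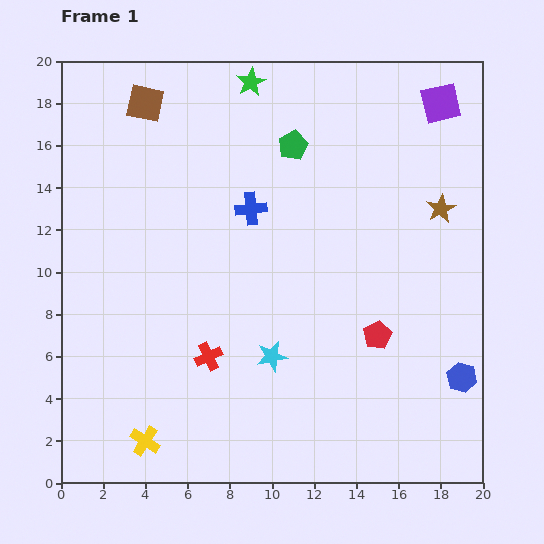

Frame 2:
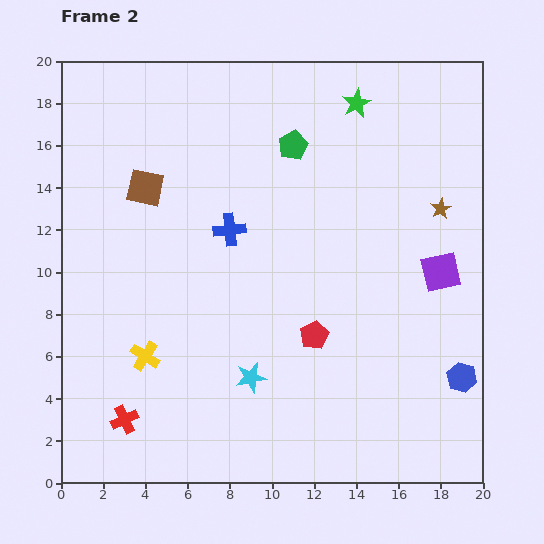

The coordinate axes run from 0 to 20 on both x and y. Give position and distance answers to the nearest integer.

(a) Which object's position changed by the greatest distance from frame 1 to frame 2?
the purple square

(moved 8; next 5)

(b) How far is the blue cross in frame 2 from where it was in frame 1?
1

The blue cross moved from (9, 13) to (8, 12), a distance of √(1² + 1²) ≈ 1.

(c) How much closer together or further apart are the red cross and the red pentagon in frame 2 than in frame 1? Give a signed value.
+2

Distance in frame 1: 8. Distance in frame 2: 10.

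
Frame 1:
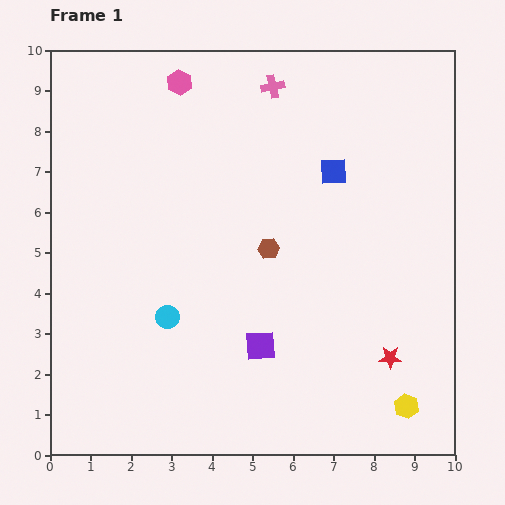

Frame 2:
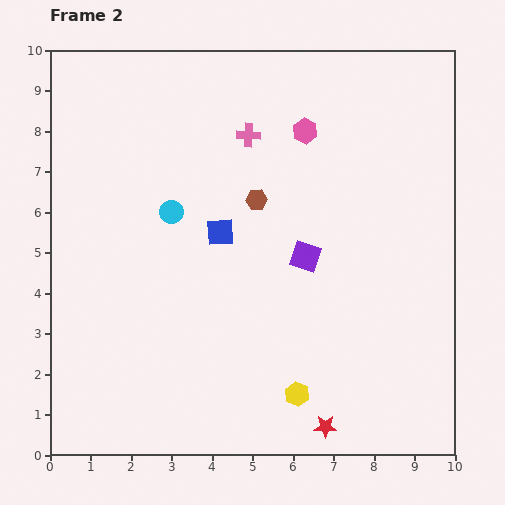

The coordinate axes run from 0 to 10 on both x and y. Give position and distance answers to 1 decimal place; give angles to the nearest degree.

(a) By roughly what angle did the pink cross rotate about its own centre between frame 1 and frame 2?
15° clockwise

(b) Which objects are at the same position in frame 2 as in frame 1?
none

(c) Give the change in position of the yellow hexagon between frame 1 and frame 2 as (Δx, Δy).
(-2.7, 0.3)

The yellow hexagon was at (8.8, 1.2) in frame 1 and (6.1, 1.5) in frame 2.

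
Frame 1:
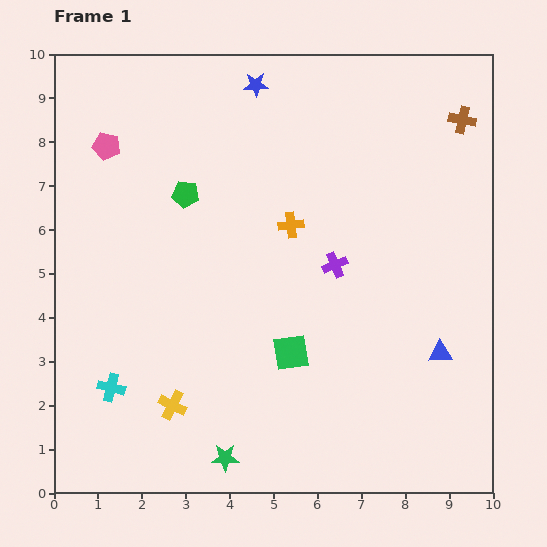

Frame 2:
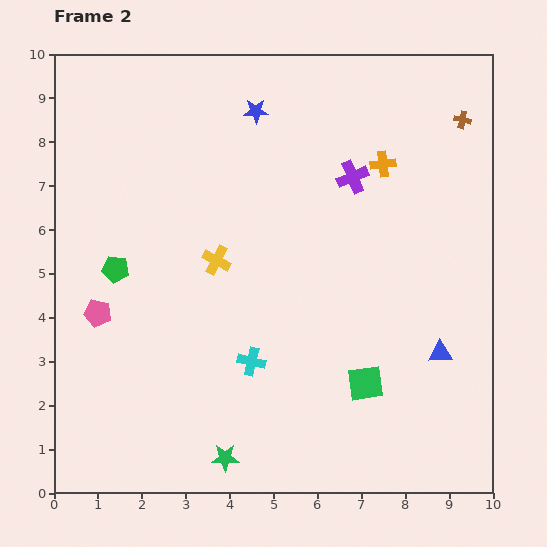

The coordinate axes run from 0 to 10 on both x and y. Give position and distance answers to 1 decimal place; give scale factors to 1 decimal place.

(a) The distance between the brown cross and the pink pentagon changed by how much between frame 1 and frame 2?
+1.3

Distance in frame 1: 8.1. Distance in frame 2: 9.4.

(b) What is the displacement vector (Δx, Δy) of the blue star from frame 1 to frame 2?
(0.0, -0.6)

The blue star was at (4.6, 9.3) in frame 1 and (4.6, 8.7) in frame 2.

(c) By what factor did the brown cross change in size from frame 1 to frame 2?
0.6×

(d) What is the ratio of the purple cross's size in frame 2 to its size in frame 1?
1.3×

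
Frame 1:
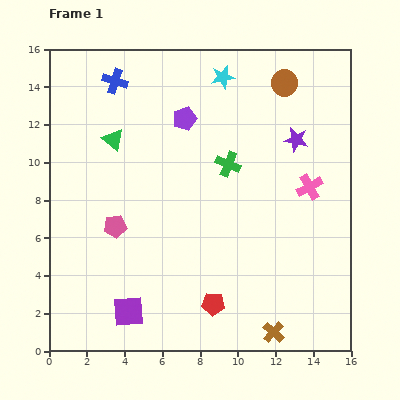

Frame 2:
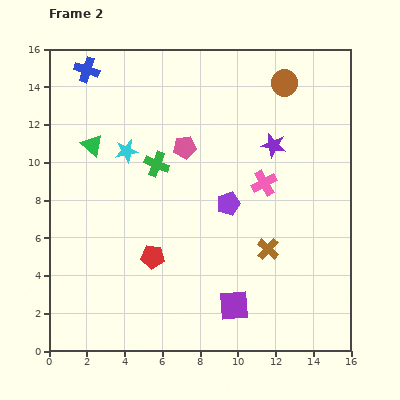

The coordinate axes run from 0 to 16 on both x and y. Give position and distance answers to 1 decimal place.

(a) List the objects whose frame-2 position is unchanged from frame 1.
the brown circle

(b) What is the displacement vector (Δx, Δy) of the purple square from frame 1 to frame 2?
(5.6, 0.3)

The purple square was at (4.2, 2.1) in frame 1 and (9.8, 2.4) in frame 2.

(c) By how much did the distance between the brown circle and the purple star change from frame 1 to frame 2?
+0.3

Distance in frame 1: 3.1. Distance in frame 2: 3.4.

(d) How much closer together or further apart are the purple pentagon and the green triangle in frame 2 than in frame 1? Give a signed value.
+3.8

Distance in frame 1: 4.0. Distance in frame 2: 7.8.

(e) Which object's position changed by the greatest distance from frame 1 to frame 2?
the cyan star

(moved 6.4; next 5.6)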